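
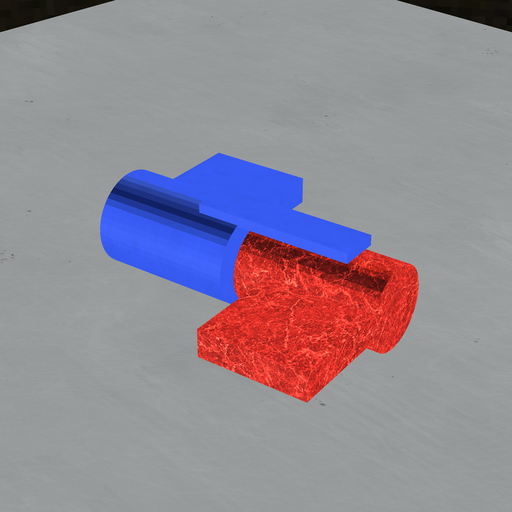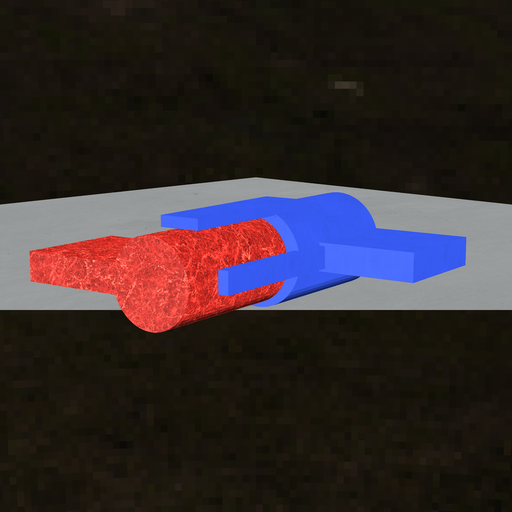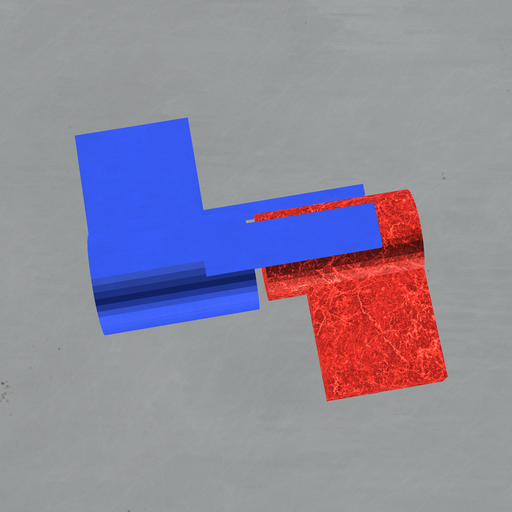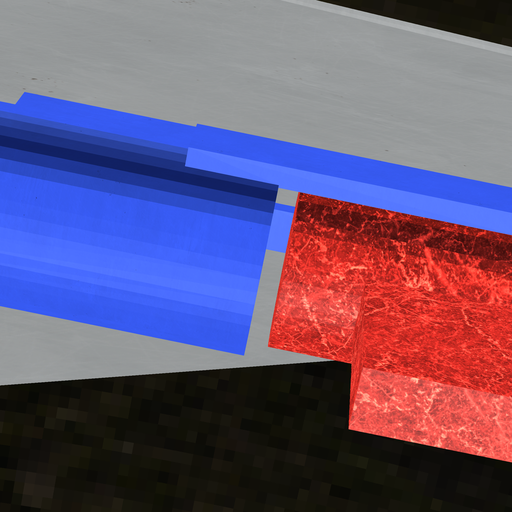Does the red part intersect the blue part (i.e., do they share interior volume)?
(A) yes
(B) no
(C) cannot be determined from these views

(B) no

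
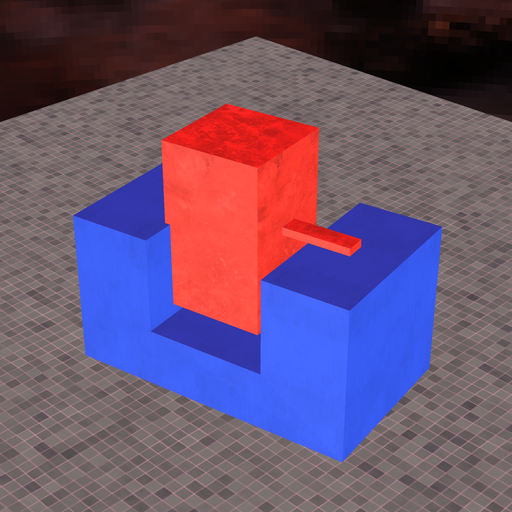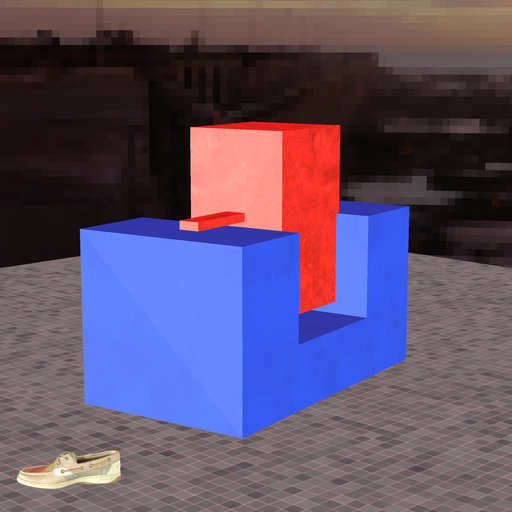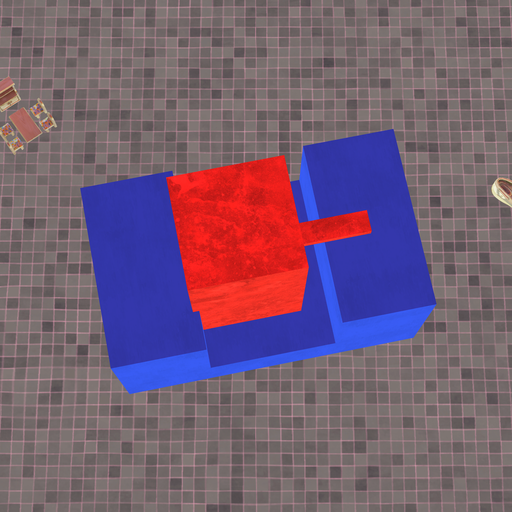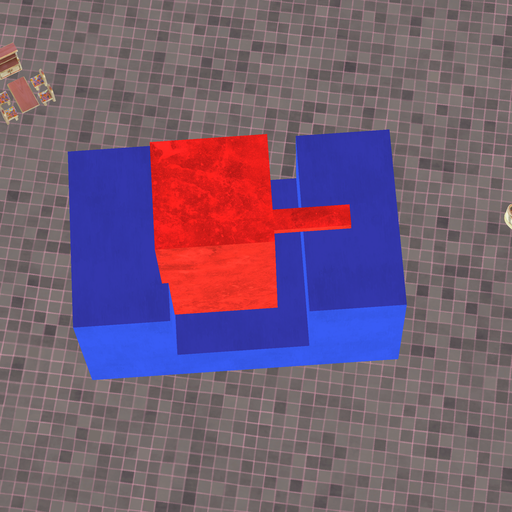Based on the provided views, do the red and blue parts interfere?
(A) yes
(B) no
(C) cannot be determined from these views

(A) yes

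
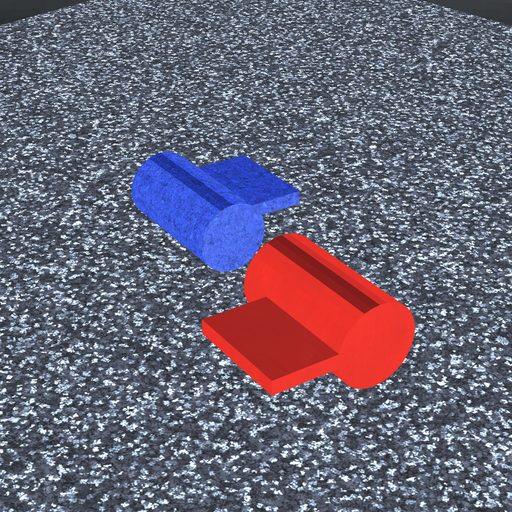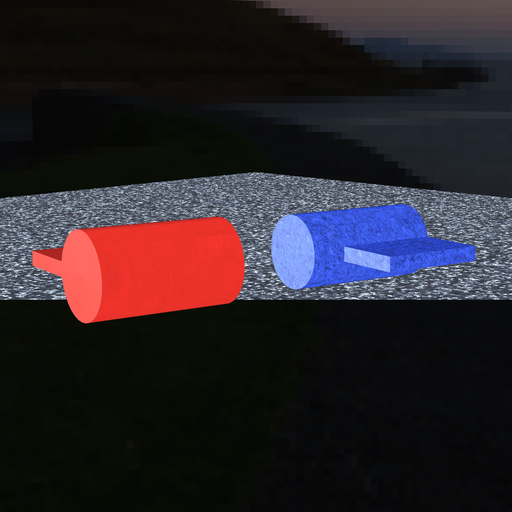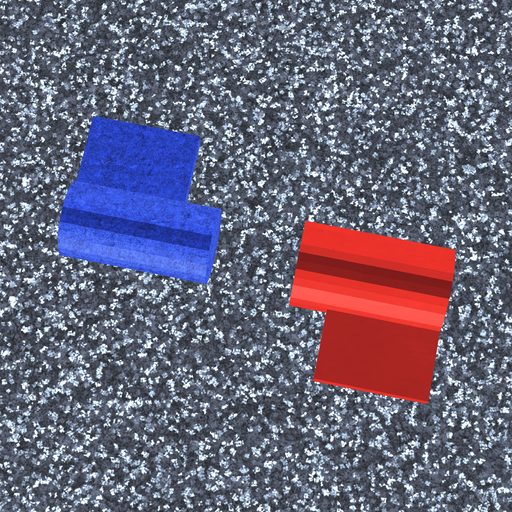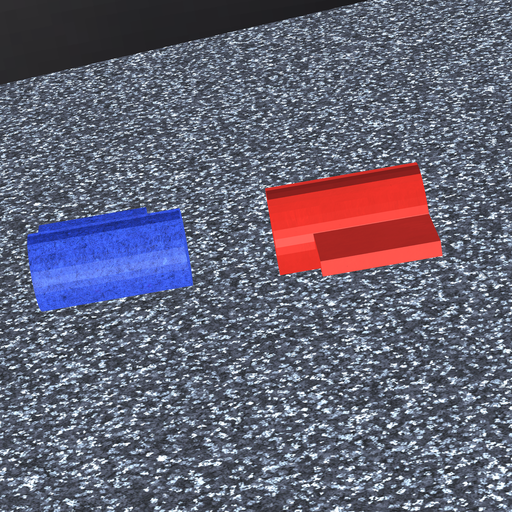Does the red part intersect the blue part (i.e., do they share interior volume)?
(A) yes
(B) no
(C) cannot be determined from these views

(B) no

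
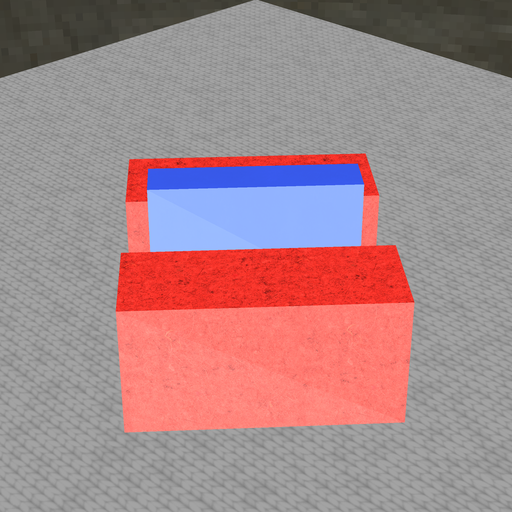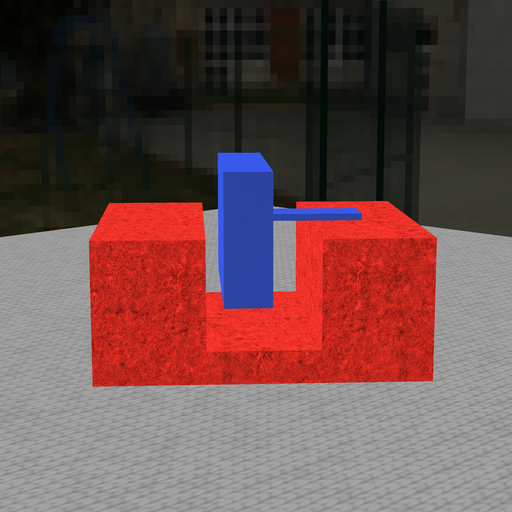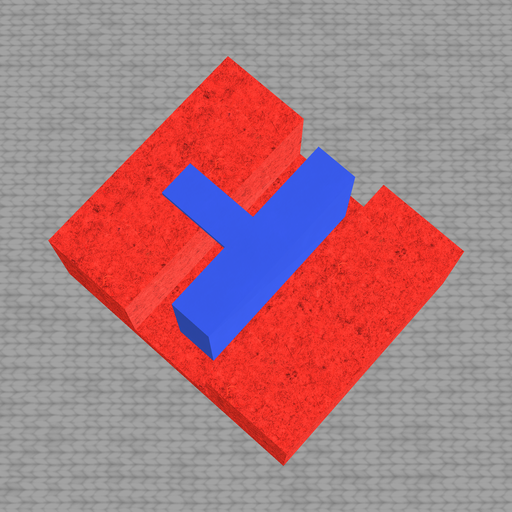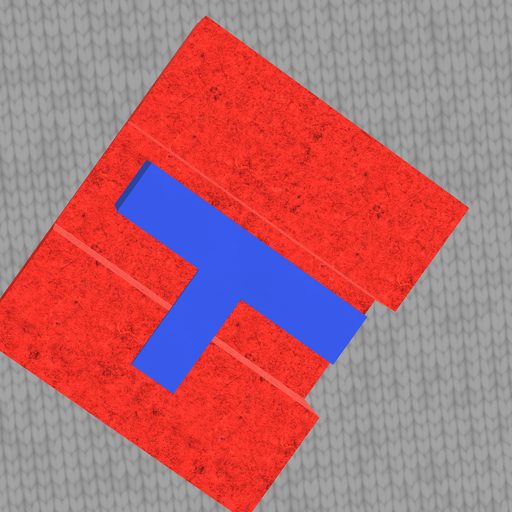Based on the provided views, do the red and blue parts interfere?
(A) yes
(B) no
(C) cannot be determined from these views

(B) no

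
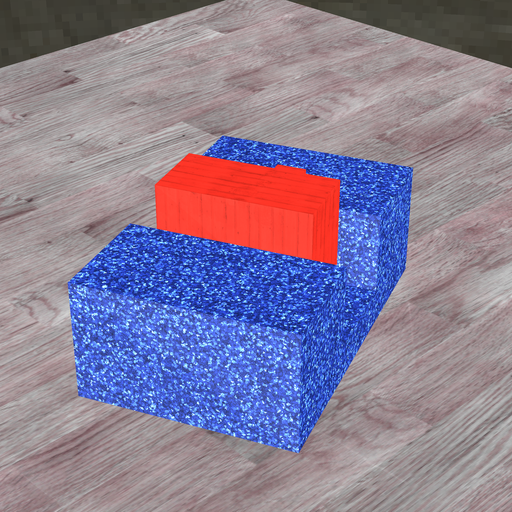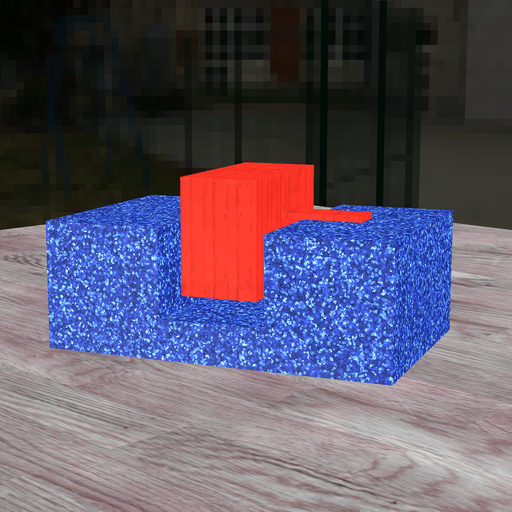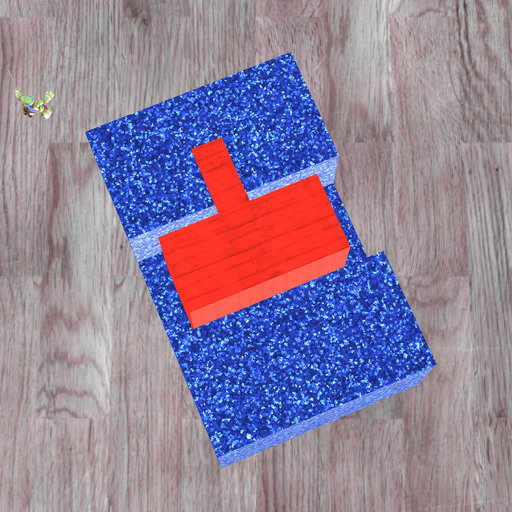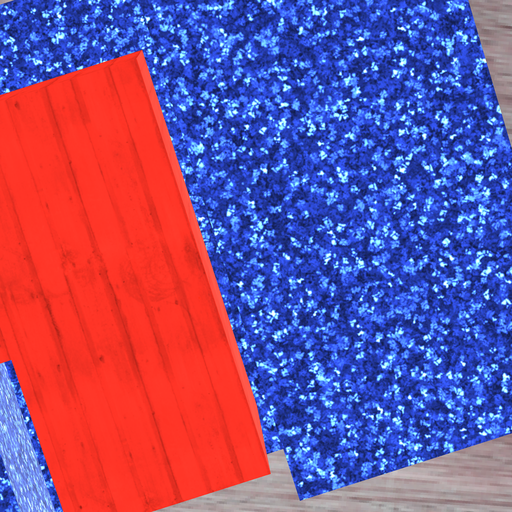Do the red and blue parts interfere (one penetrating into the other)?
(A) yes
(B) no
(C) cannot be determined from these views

(B) no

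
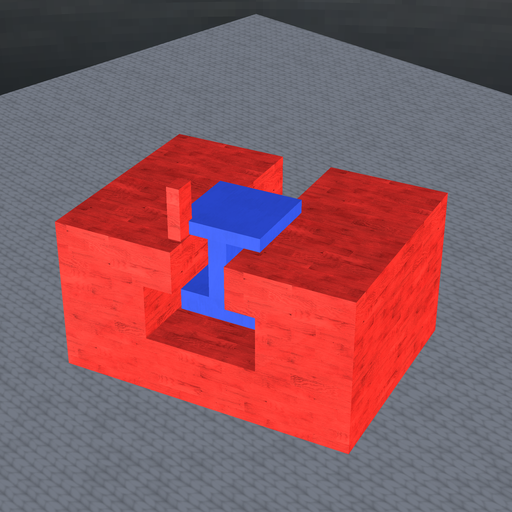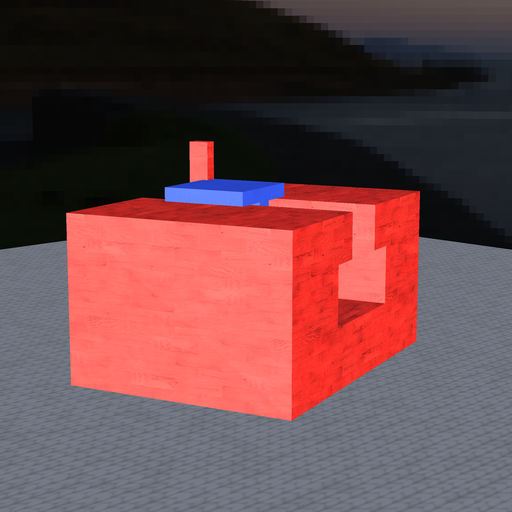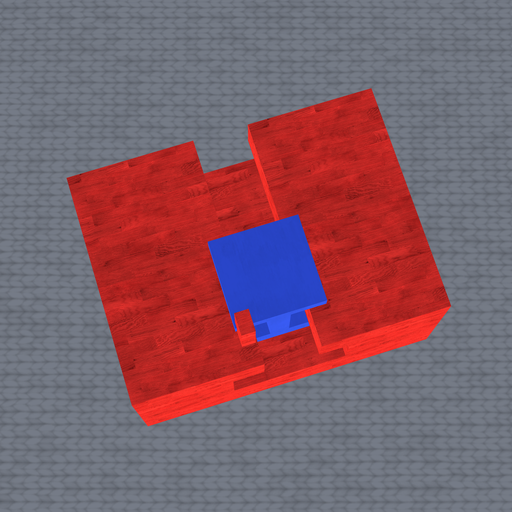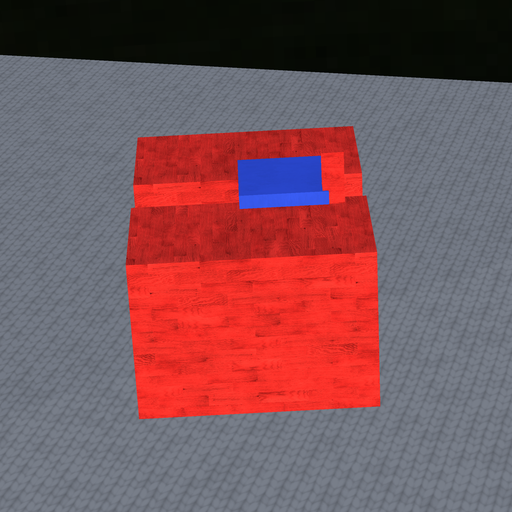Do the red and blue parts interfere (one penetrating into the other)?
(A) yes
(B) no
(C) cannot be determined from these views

(A) yes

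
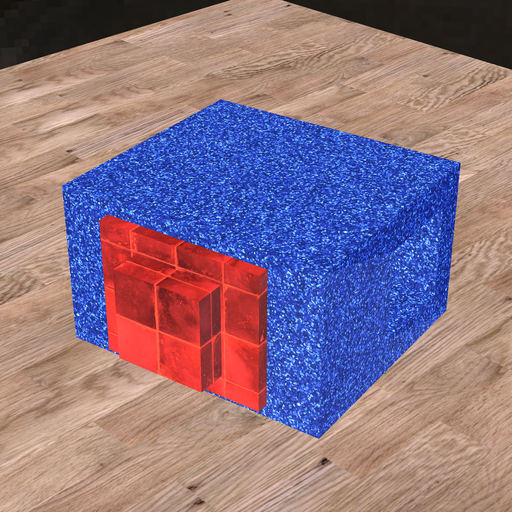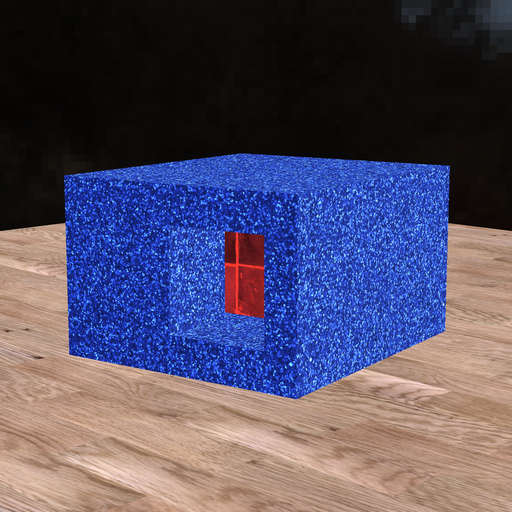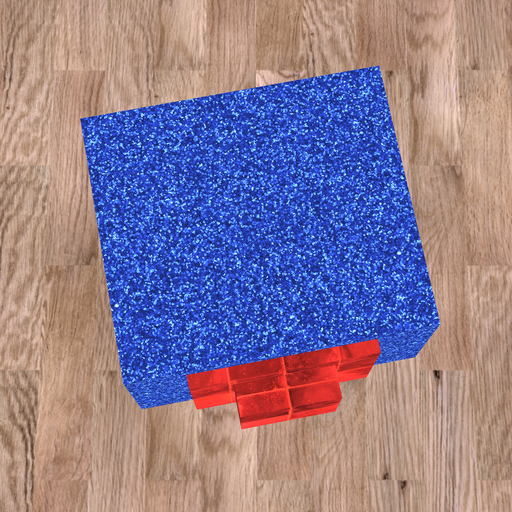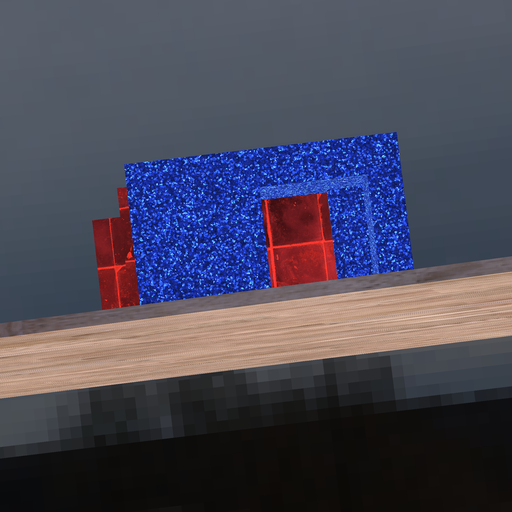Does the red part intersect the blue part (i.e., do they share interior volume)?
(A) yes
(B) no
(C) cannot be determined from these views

(A) yes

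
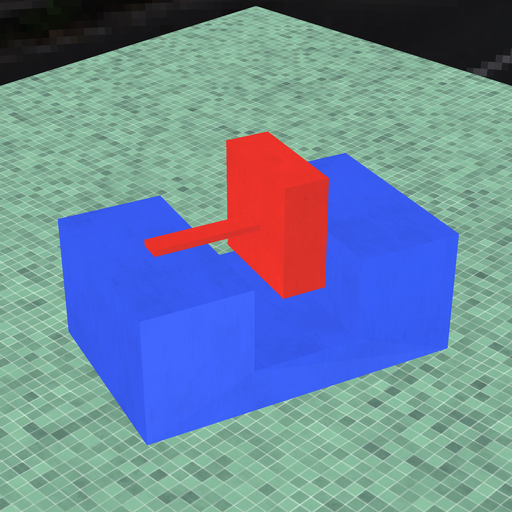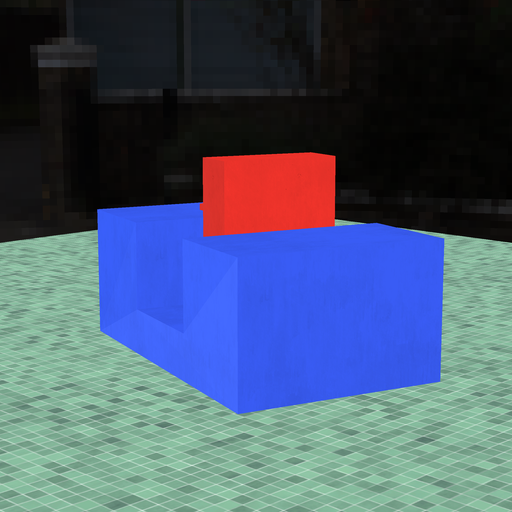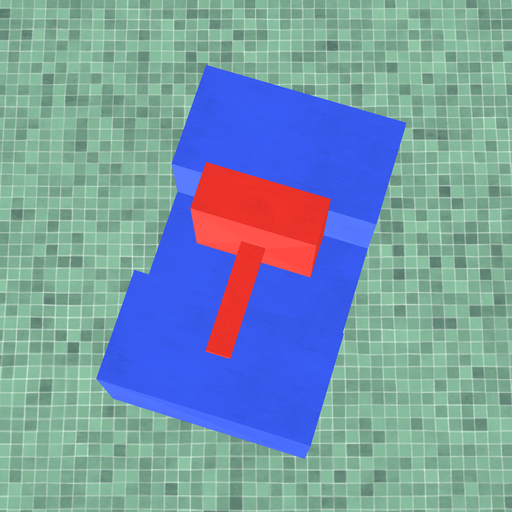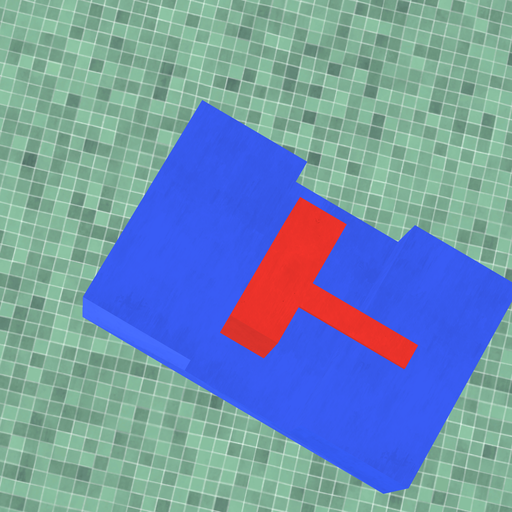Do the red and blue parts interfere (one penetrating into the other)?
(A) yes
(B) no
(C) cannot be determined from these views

(B) no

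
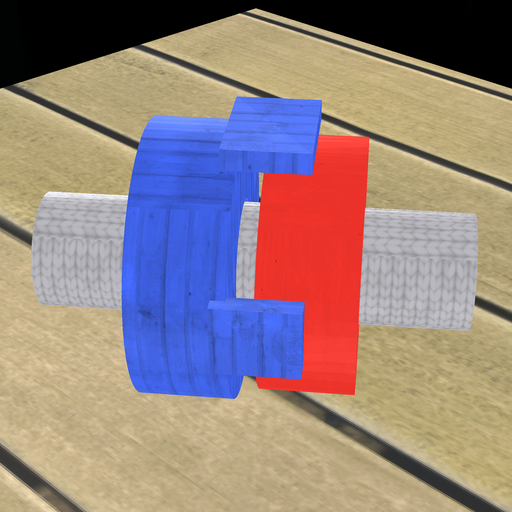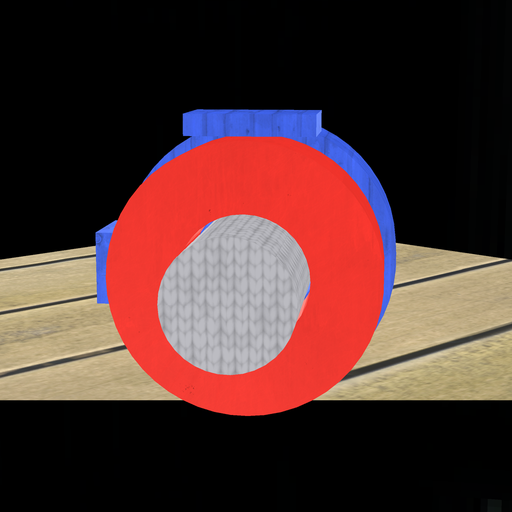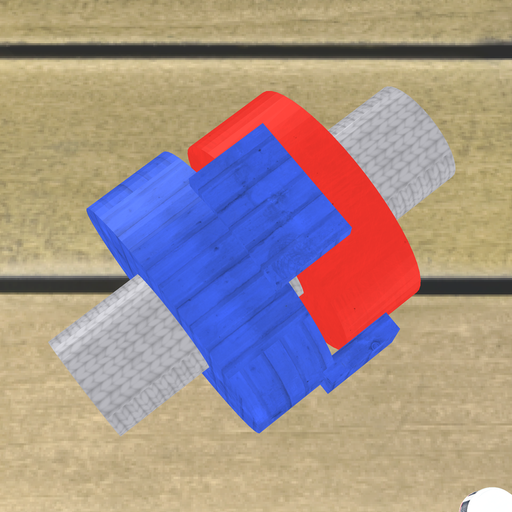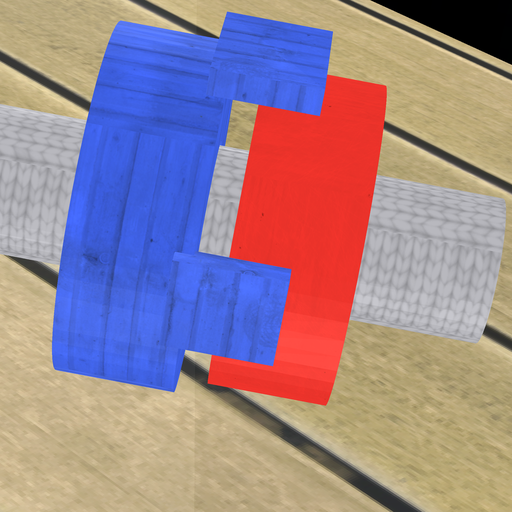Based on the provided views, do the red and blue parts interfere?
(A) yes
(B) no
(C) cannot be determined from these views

(B) no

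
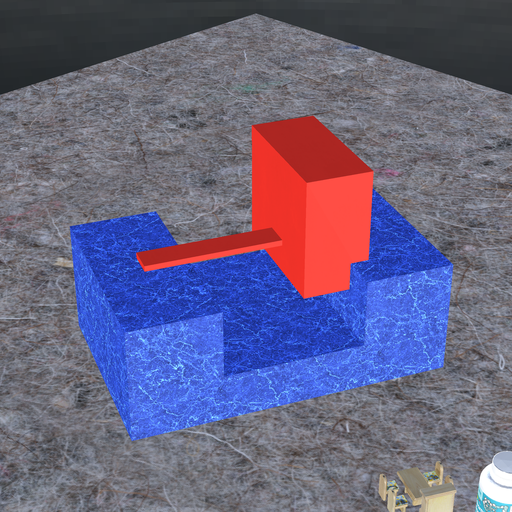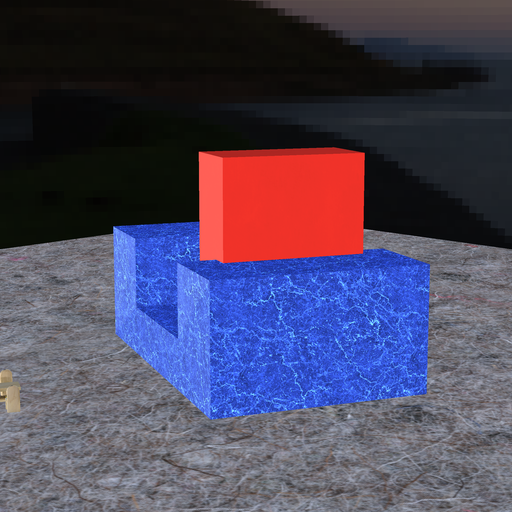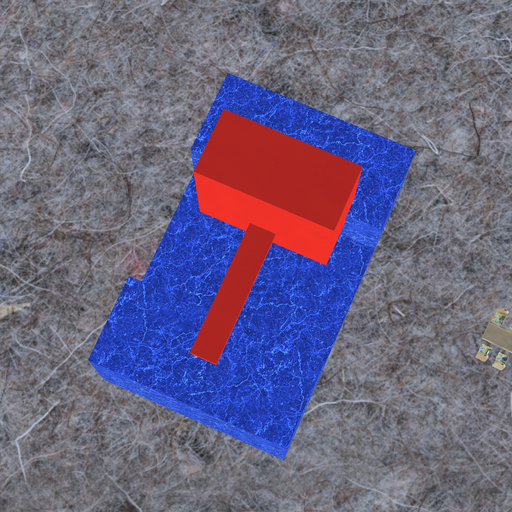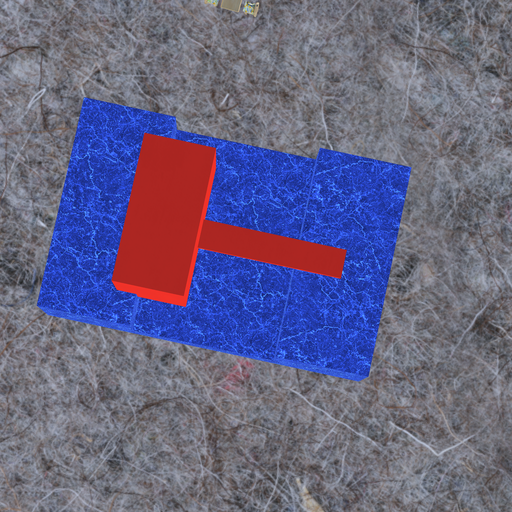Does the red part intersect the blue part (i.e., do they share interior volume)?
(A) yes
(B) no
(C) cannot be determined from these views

(A) yes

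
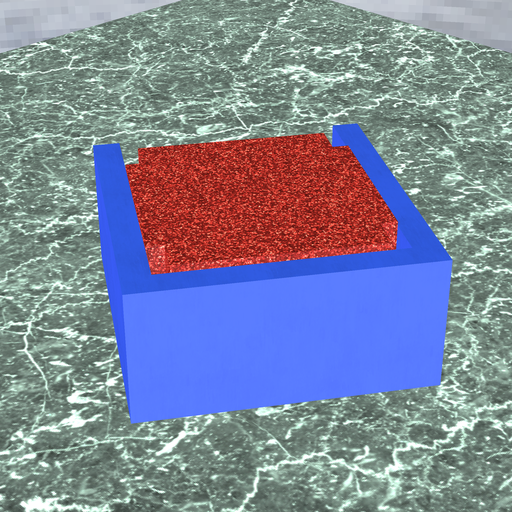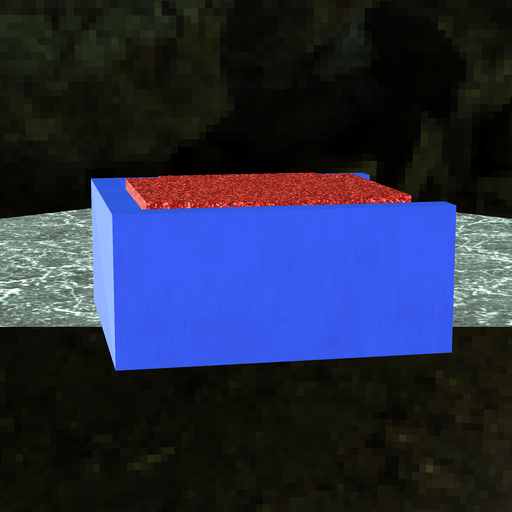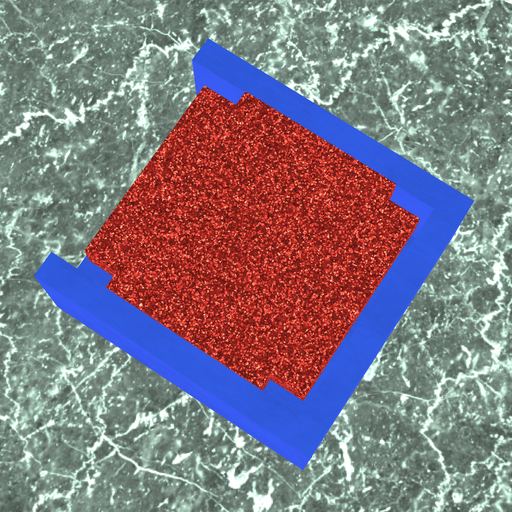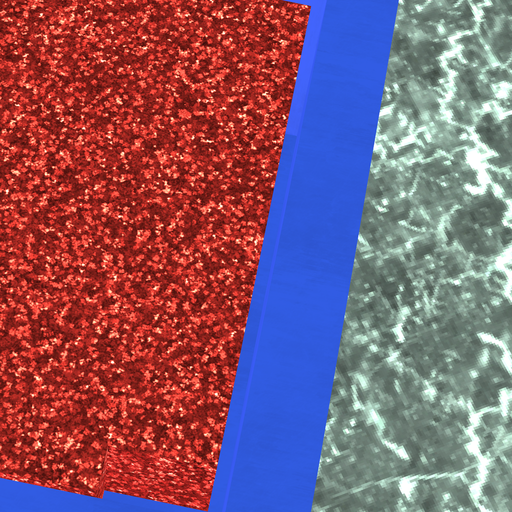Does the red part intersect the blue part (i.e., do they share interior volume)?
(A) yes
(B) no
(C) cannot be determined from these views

(B) no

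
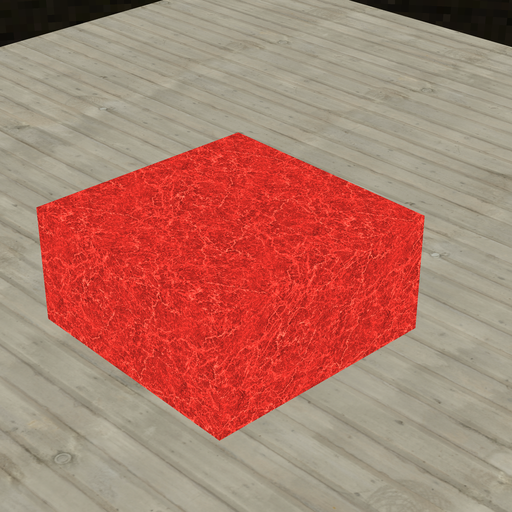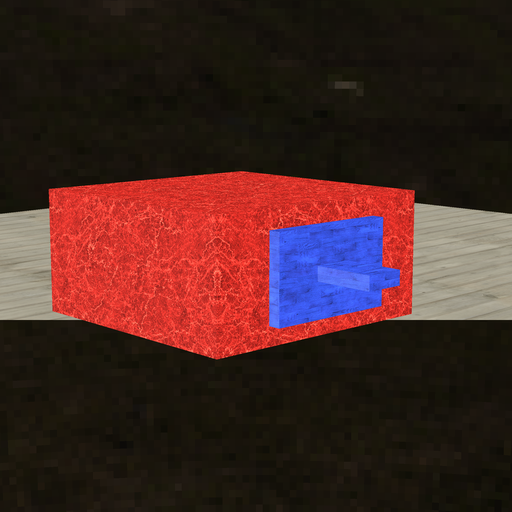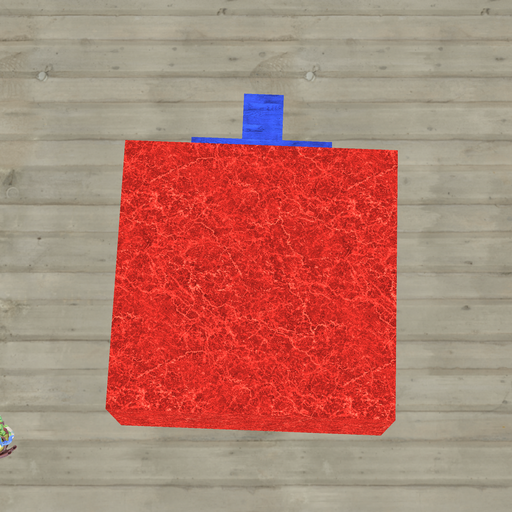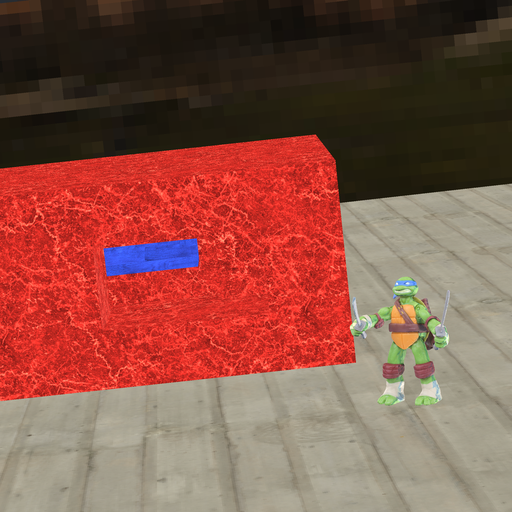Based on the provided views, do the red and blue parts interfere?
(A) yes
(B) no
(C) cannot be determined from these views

(B) no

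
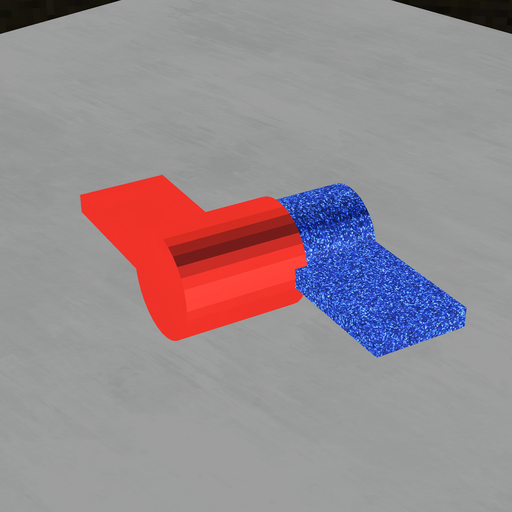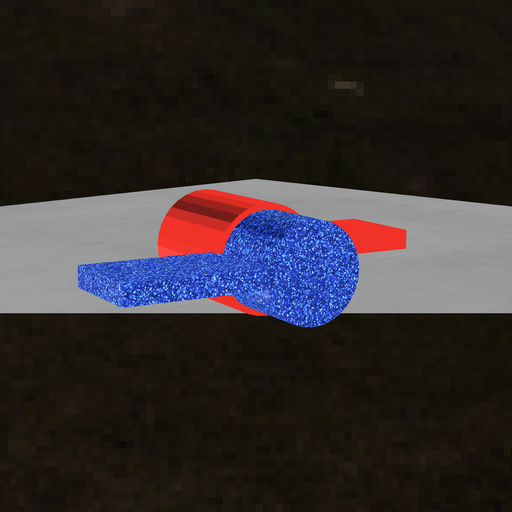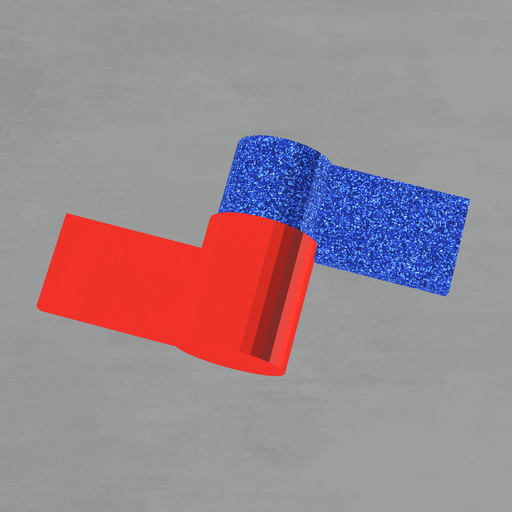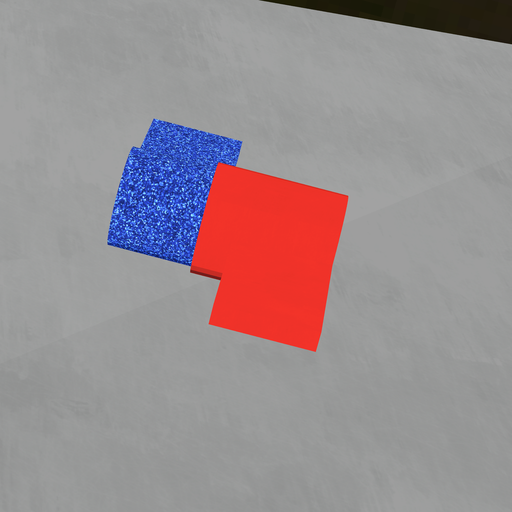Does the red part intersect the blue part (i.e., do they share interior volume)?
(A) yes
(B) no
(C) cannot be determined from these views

(A) yes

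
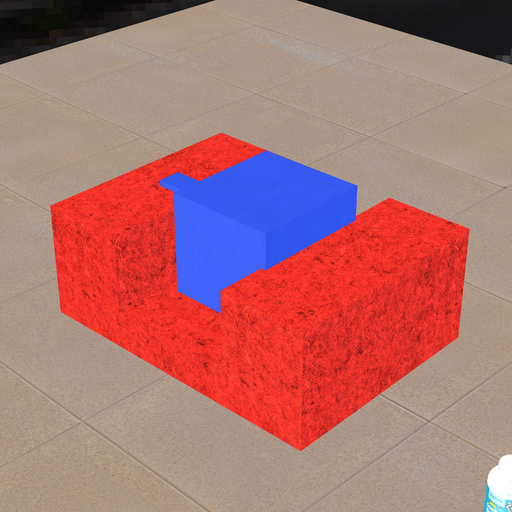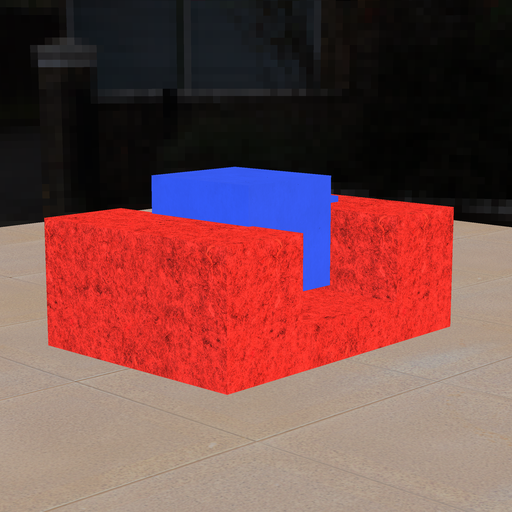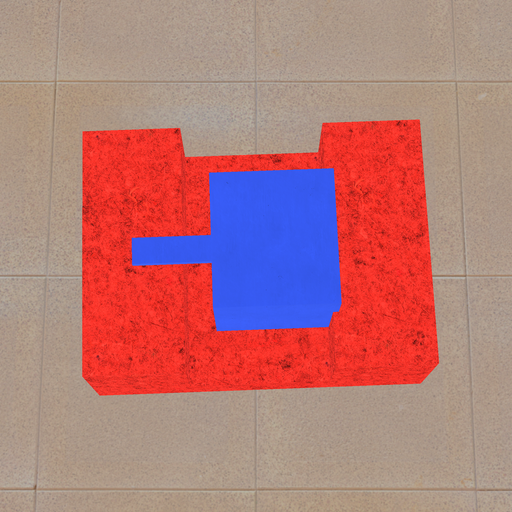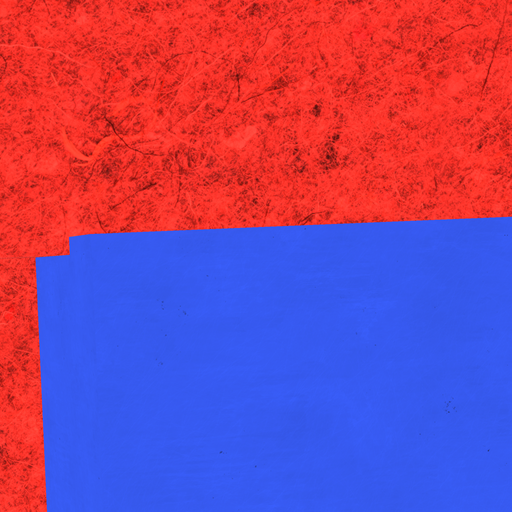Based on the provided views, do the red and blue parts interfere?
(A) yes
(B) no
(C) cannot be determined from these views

(A) yes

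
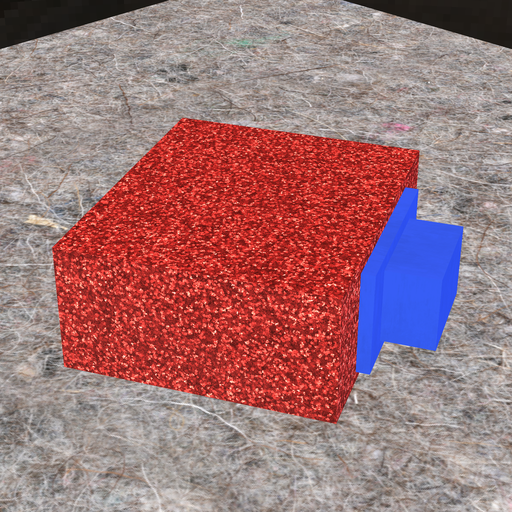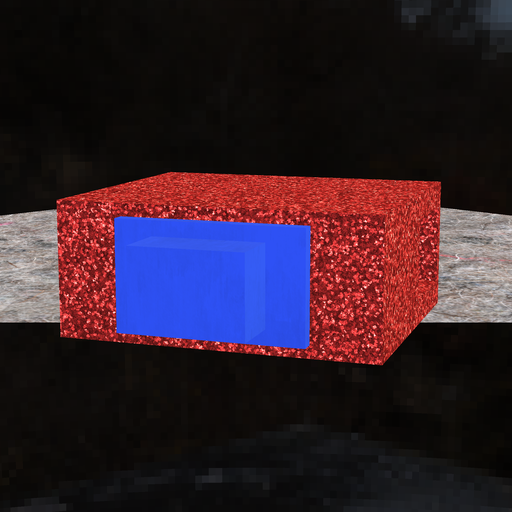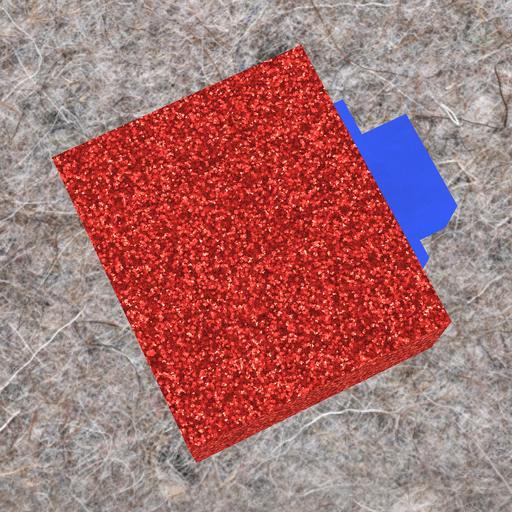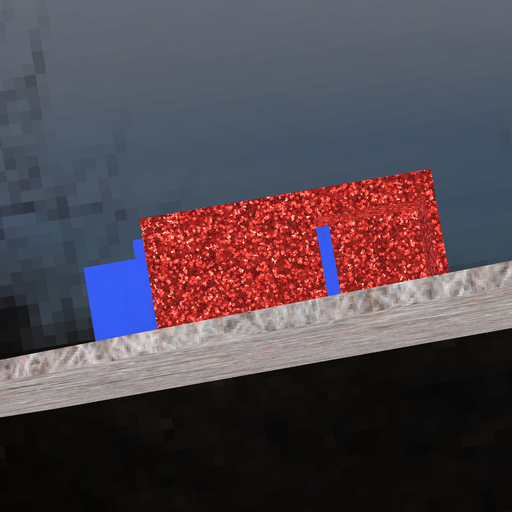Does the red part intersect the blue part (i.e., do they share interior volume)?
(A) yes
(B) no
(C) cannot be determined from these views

(A) yes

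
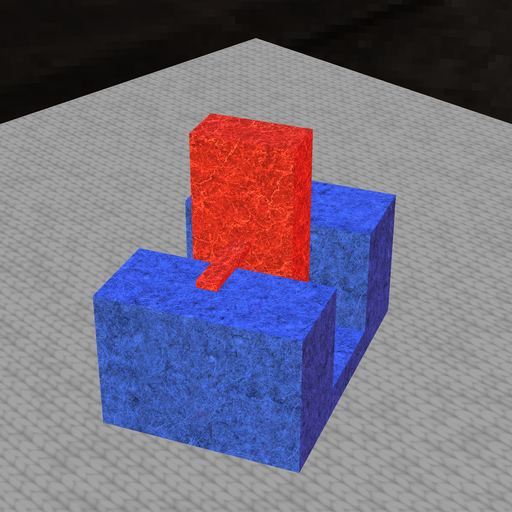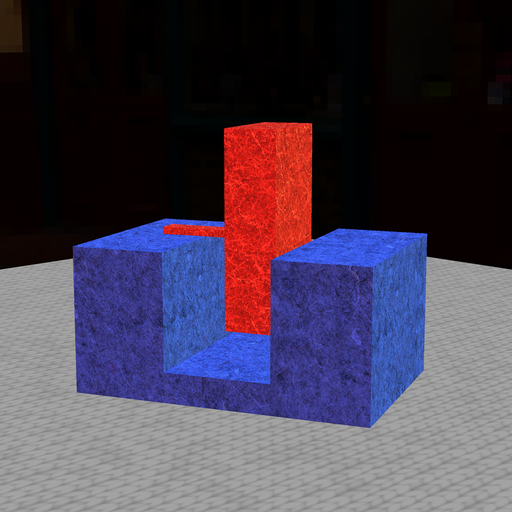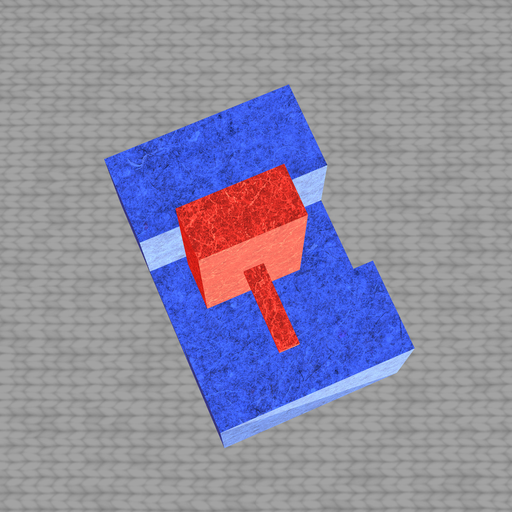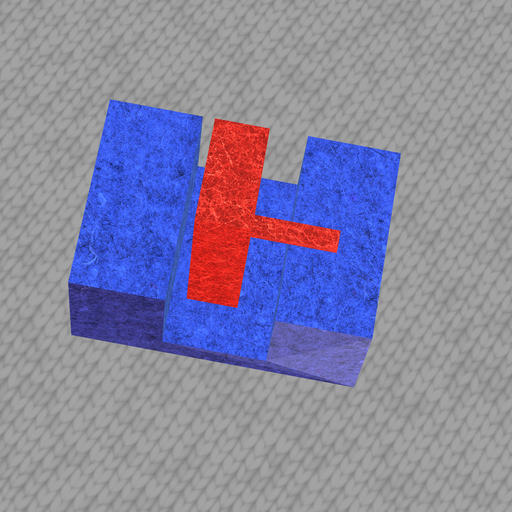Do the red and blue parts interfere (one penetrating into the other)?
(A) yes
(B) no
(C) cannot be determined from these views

(B) no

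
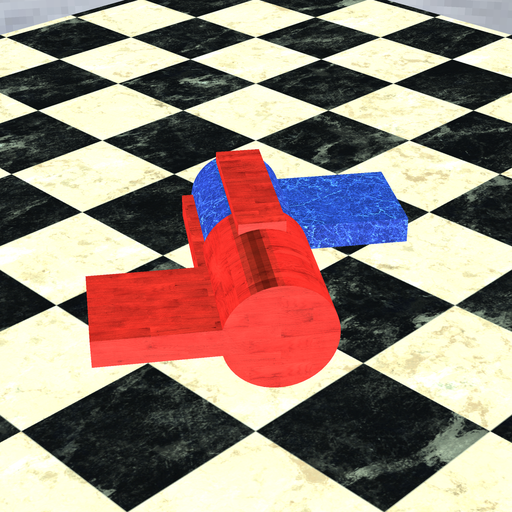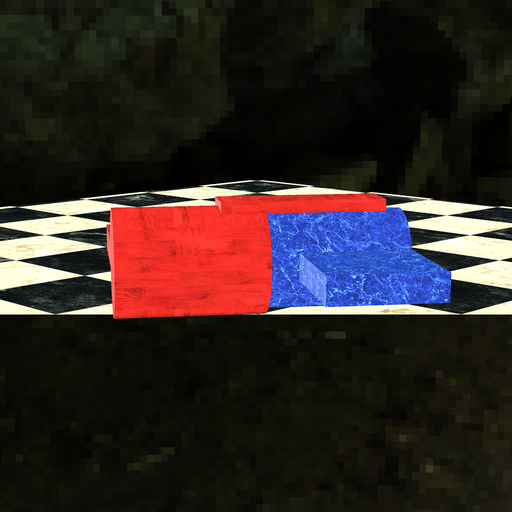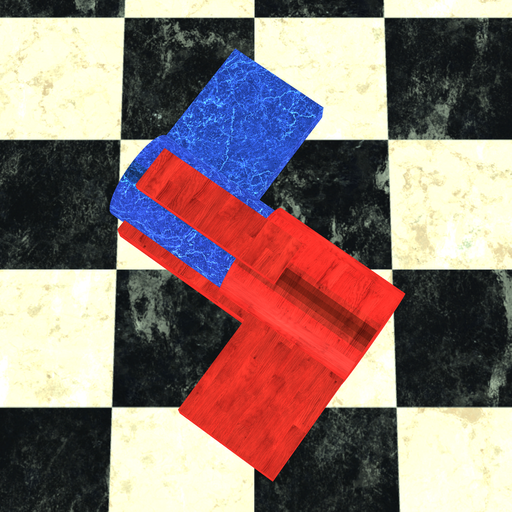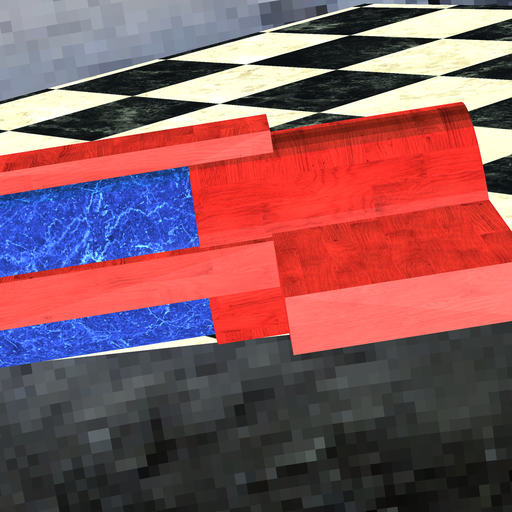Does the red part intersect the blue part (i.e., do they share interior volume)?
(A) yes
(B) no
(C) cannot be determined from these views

(A) yes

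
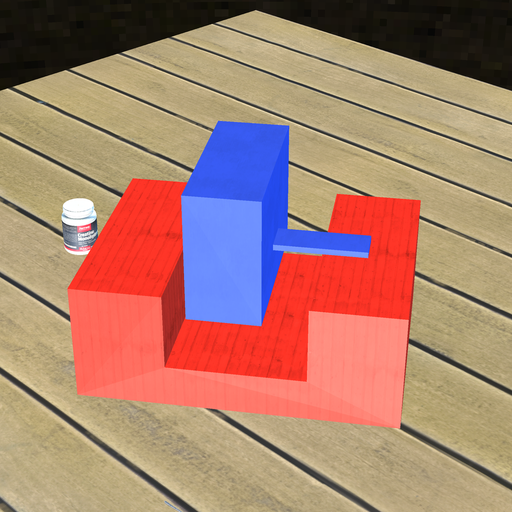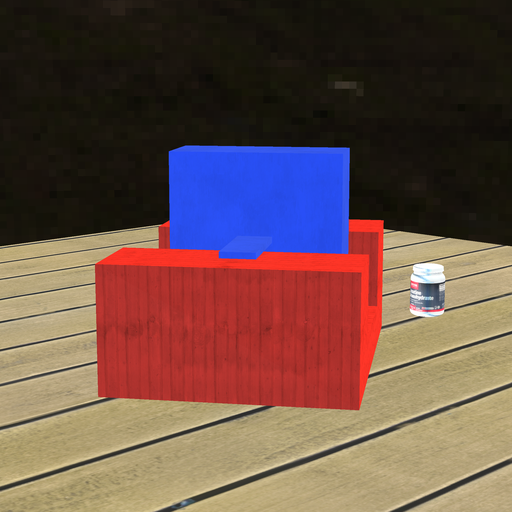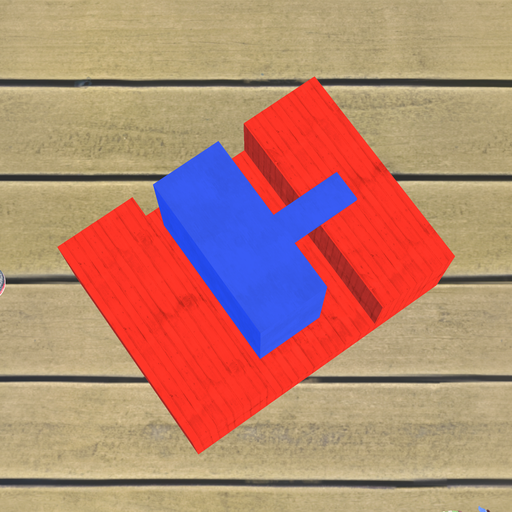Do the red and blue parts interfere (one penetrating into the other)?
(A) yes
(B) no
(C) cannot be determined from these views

(B) no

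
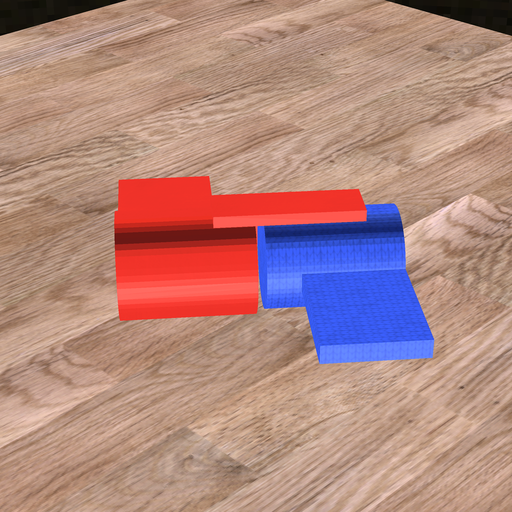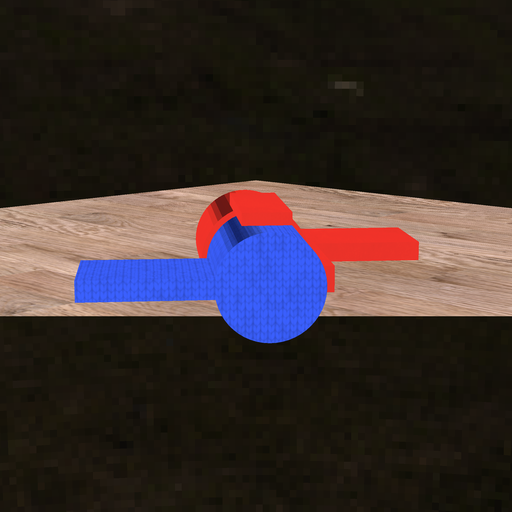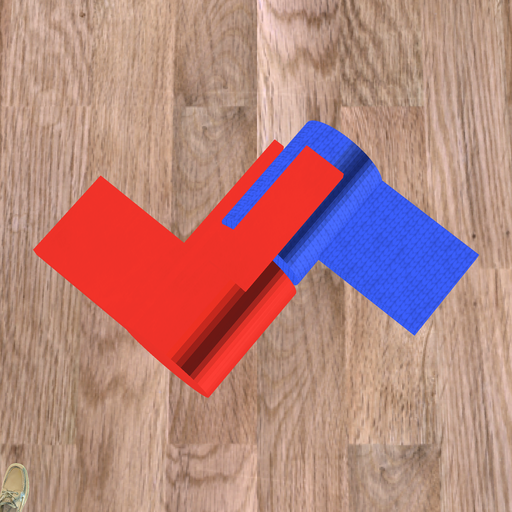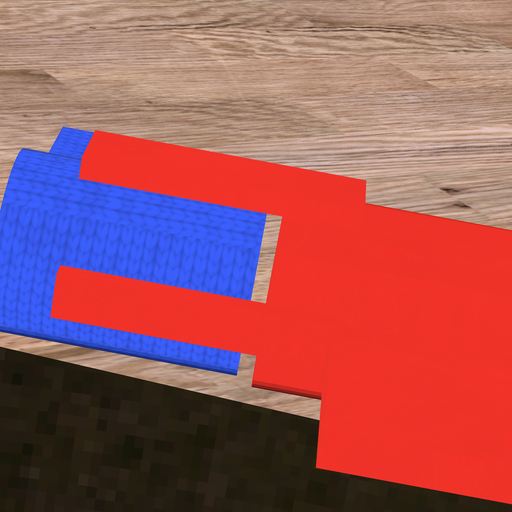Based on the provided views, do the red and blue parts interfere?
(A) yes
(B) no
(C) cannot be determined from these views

(B) no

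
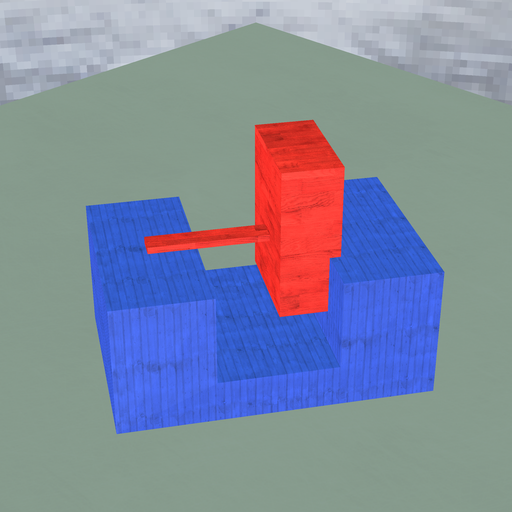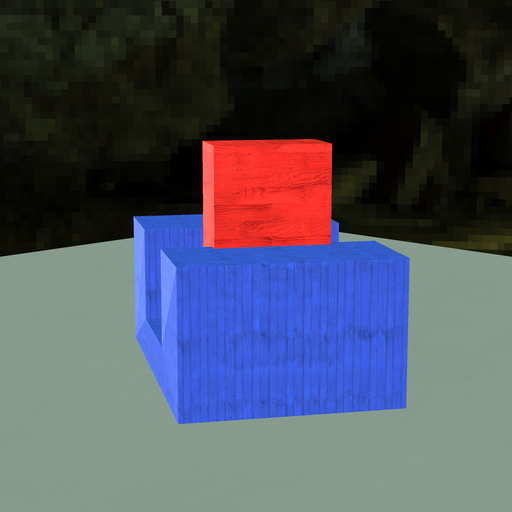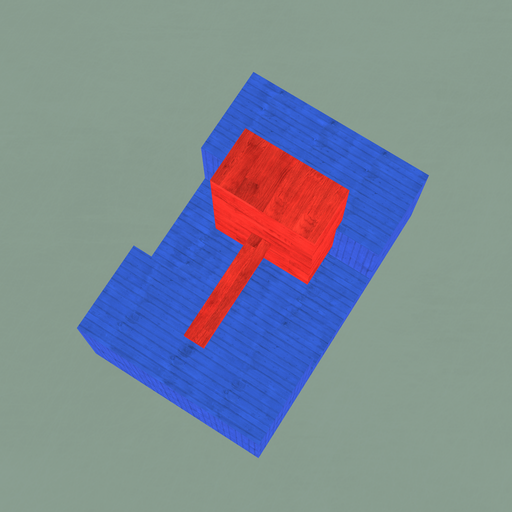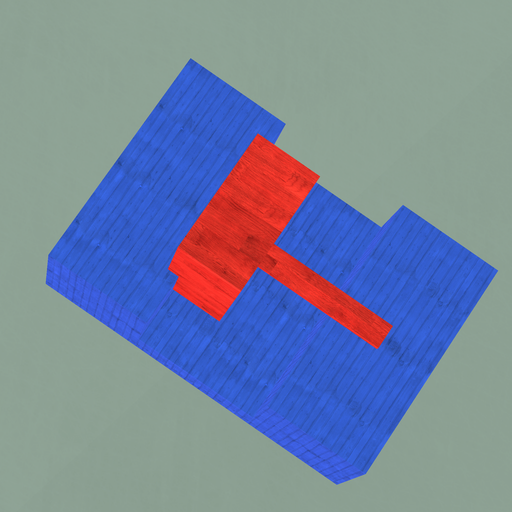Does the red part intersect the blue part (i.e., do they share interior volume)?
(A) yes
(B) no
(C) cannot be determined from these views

(A) yes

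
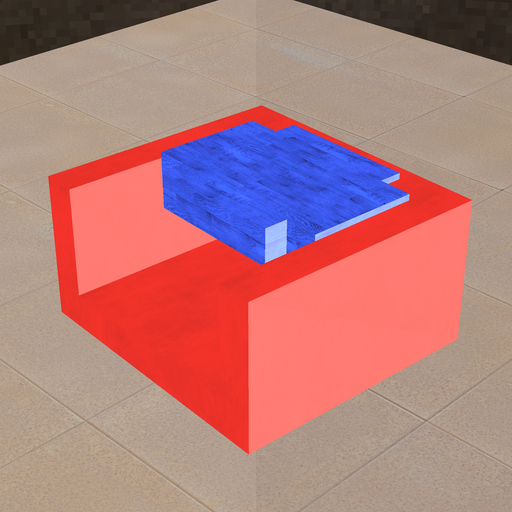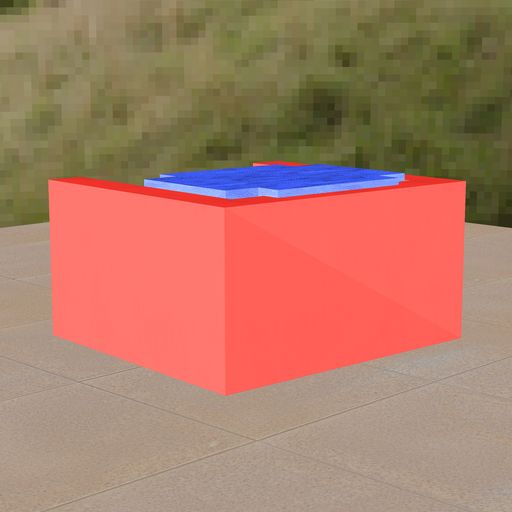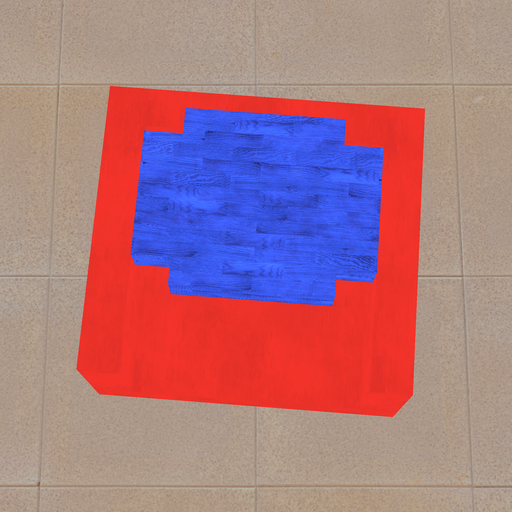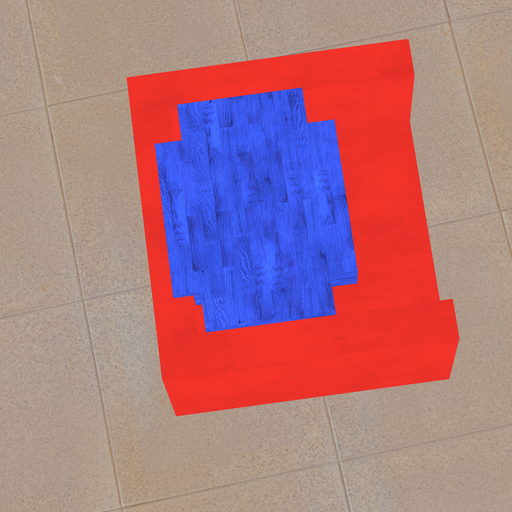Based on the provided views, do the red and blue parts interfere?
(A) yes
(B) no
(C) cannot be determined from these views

(A) yes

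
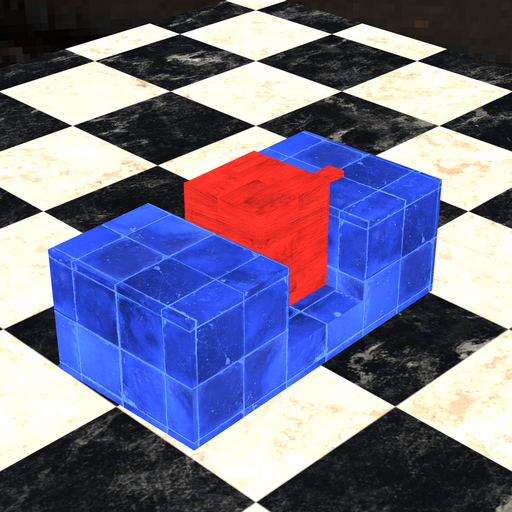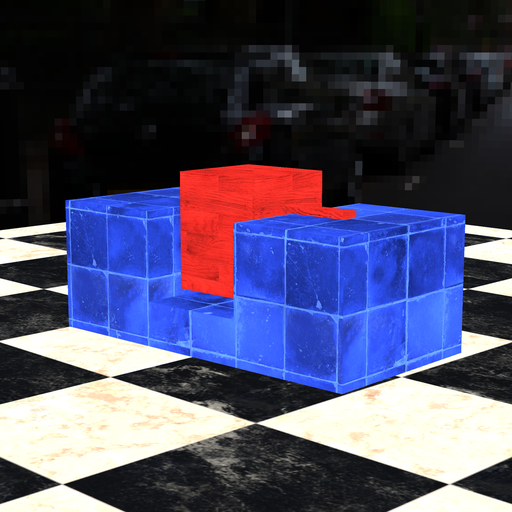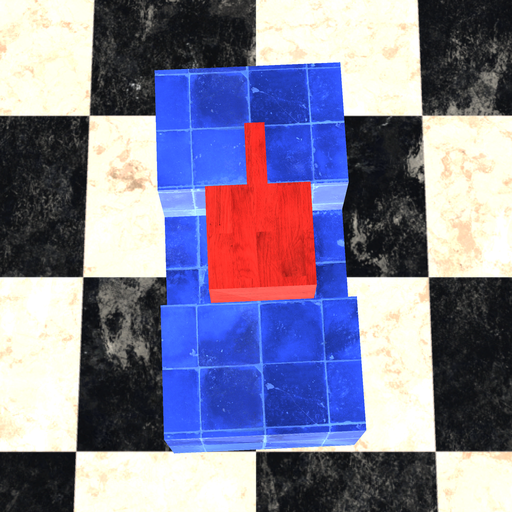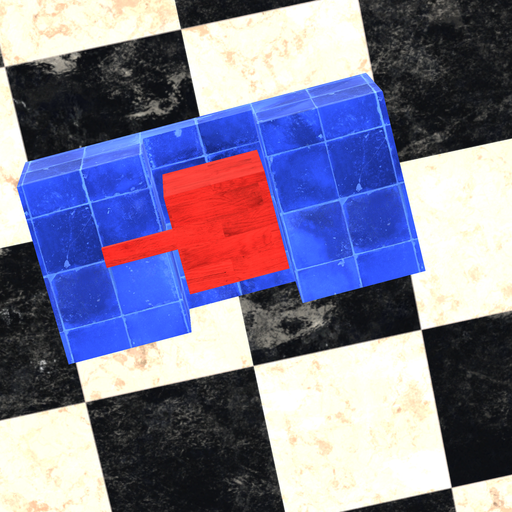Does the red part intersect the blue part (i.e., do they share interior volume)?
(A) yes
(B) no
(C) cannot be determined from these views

(B) no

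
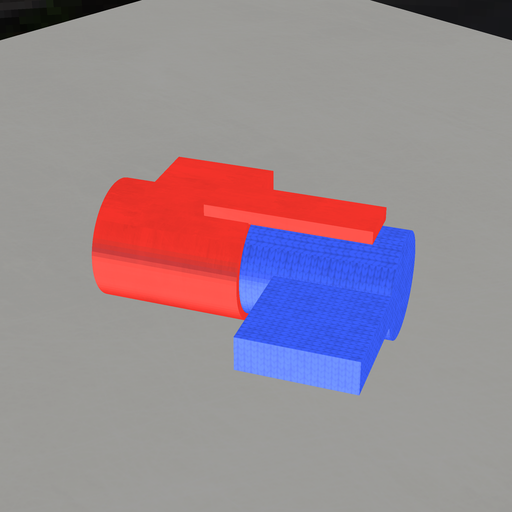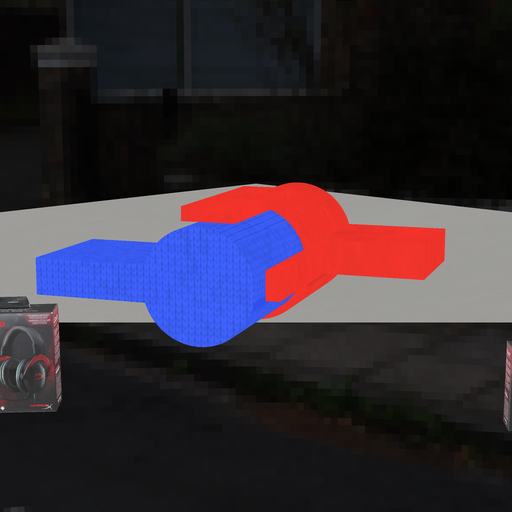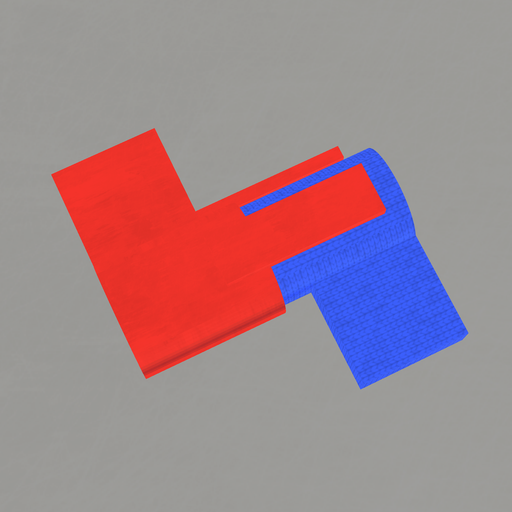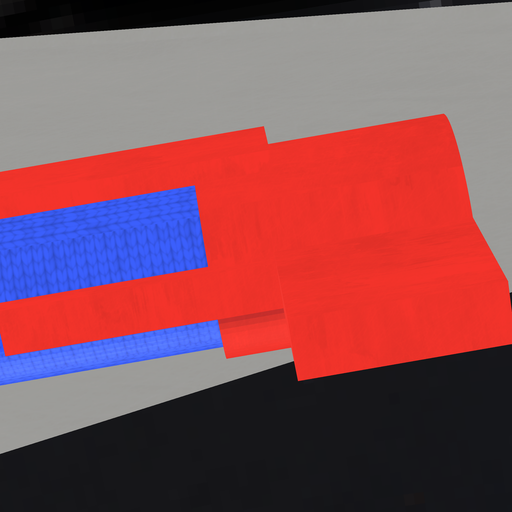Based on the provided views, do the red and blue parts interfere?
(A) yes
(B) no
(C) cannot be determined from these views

(A) yes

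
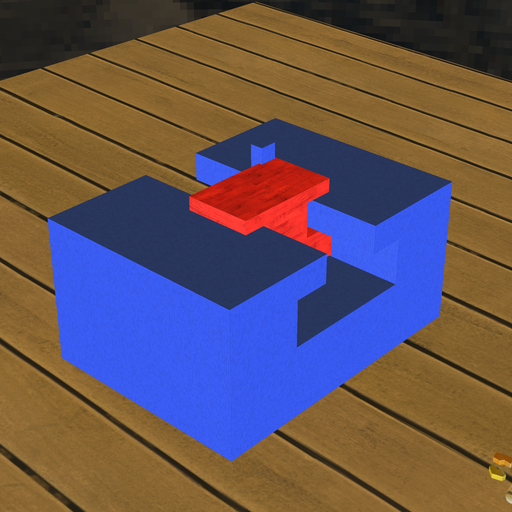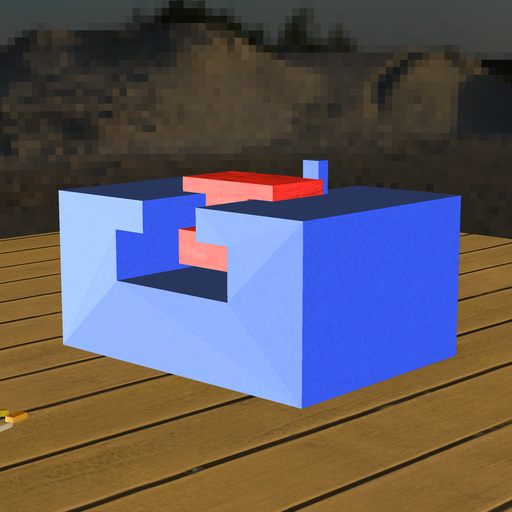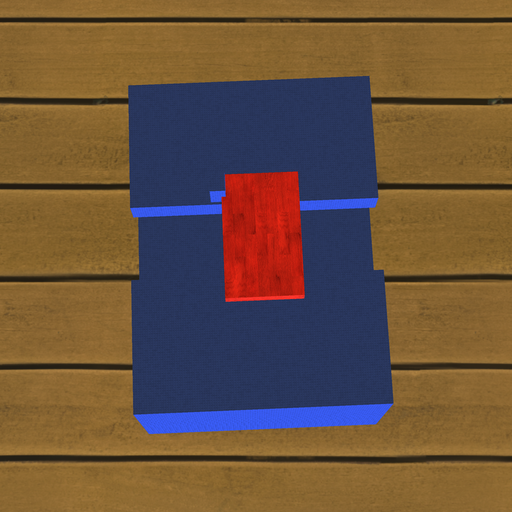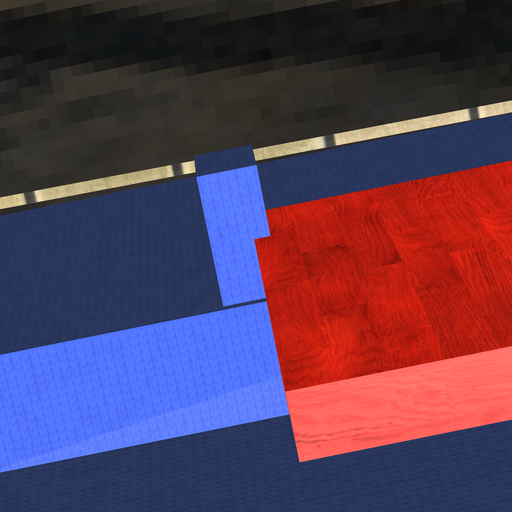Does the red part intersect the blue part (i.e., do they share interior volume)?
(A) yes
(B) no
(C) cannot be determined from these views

(A) yes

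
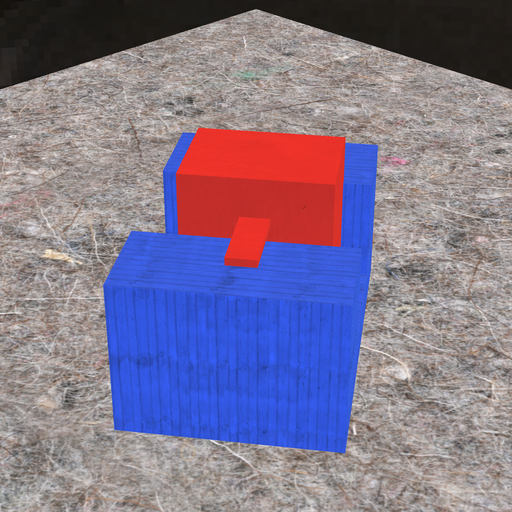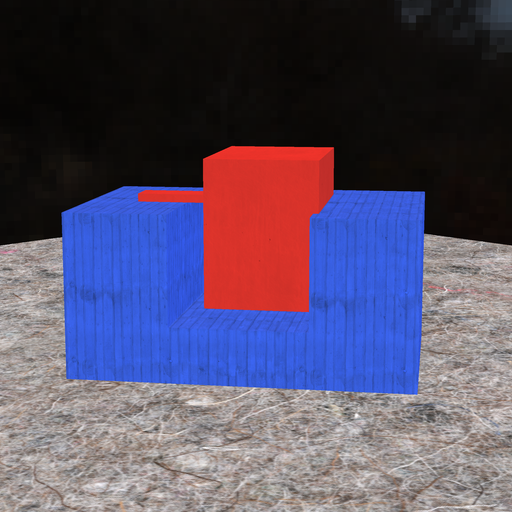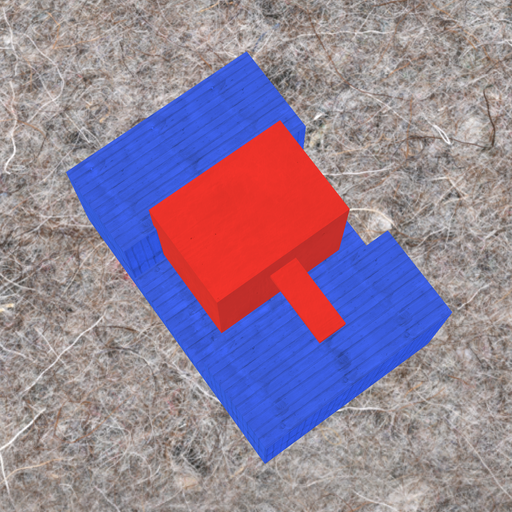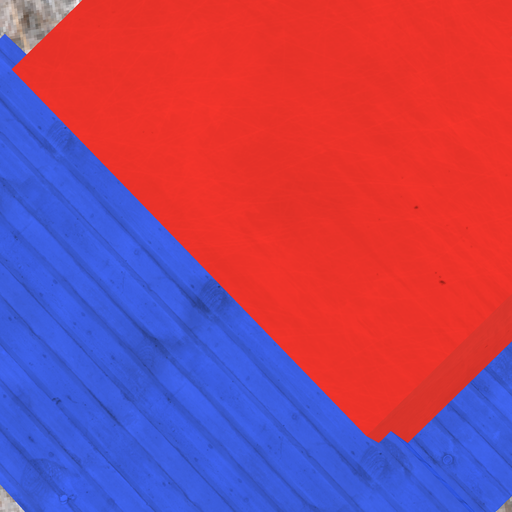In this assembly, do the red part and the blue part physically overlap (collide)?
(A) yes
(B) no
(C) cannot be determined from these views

(A) yes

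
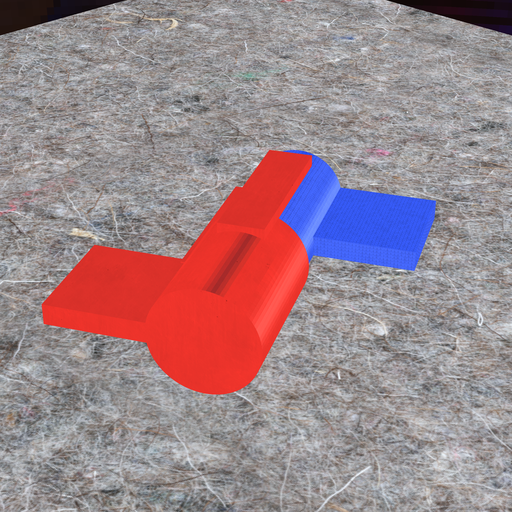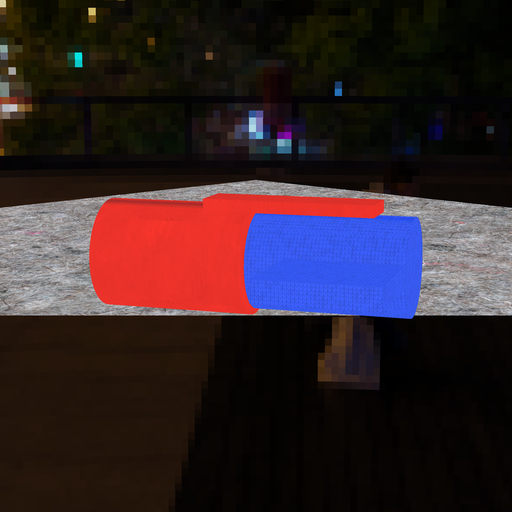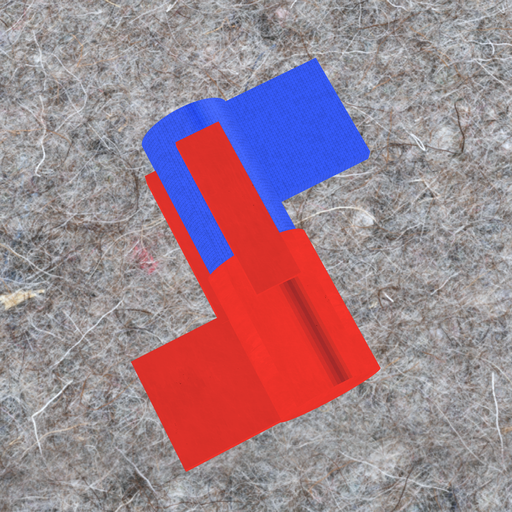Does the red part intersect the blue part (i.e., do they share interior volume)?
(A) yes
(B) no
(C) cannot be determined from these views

(B) no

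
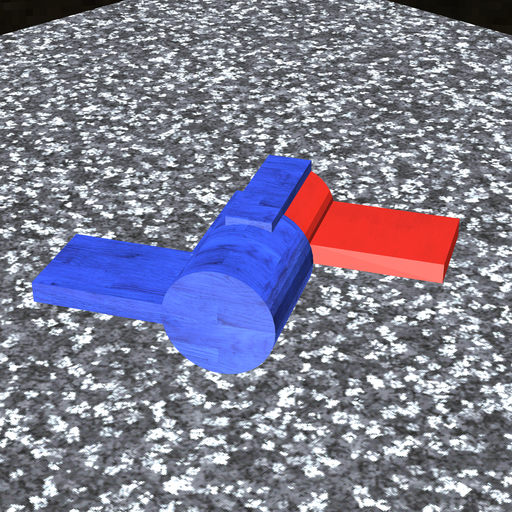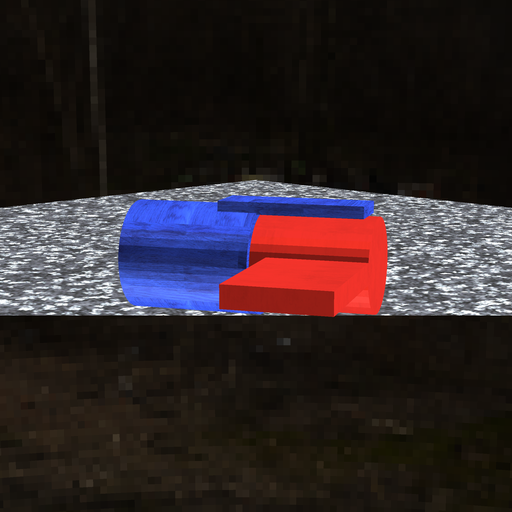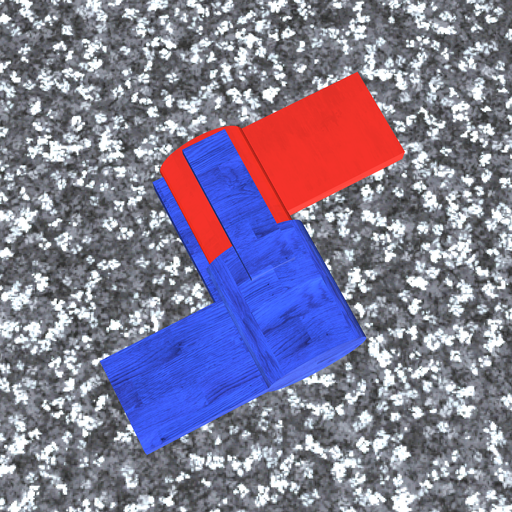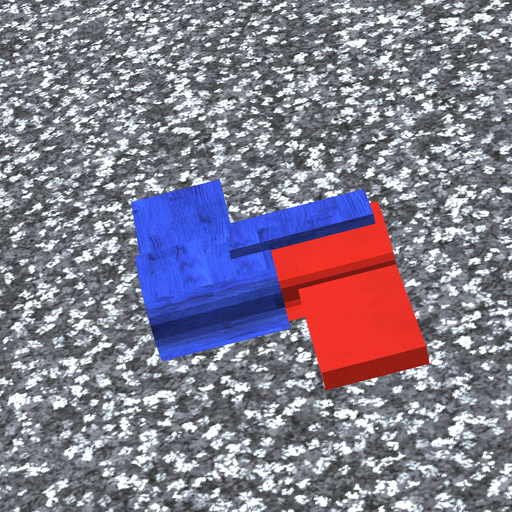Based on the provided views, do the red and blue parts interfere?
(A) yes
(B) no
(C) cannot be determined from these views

(A) yes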